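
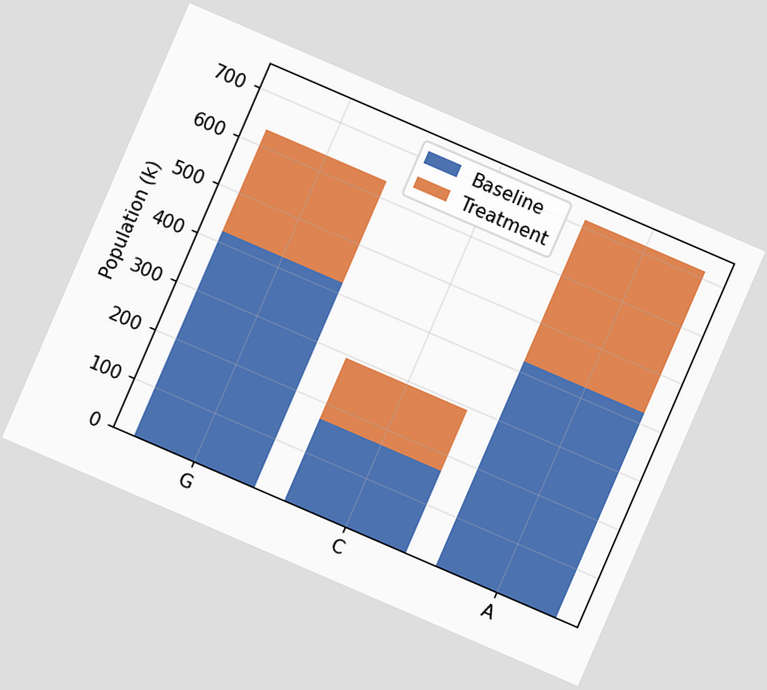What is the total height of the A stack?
714k

The chart is tilted about 23° clockwise. The A stack's top reaches 714k on the y-axis.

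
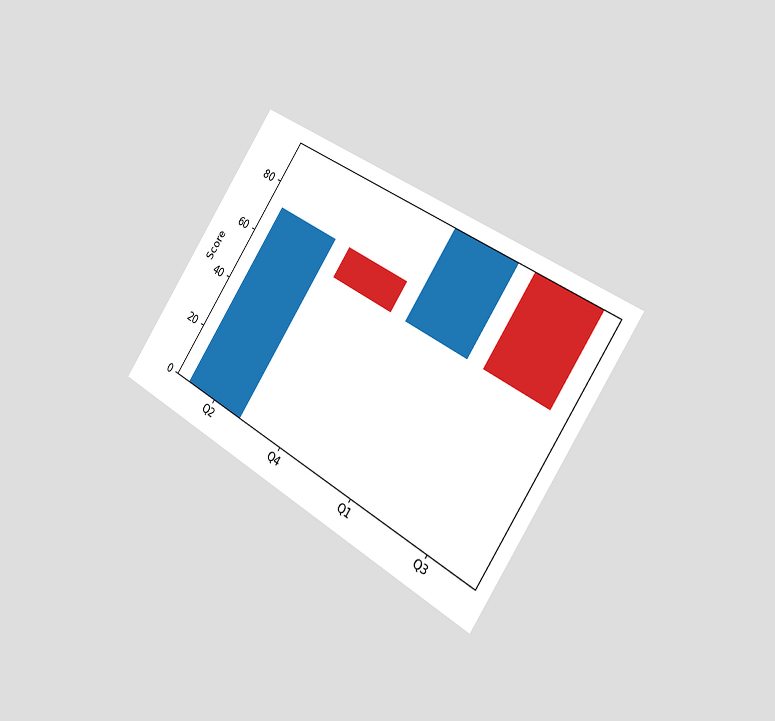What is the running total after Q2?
The chart is tilted about 32° clockwise and viewed slightly from the right. After Q2 the running total reaches 72.

72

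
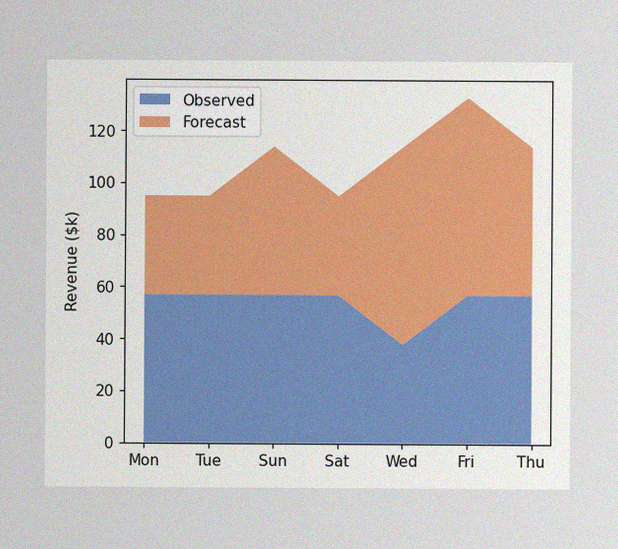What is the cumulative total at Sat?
$95k

The image has some photo noise and uneven lighting. The stacked total at Sat reaches $95k.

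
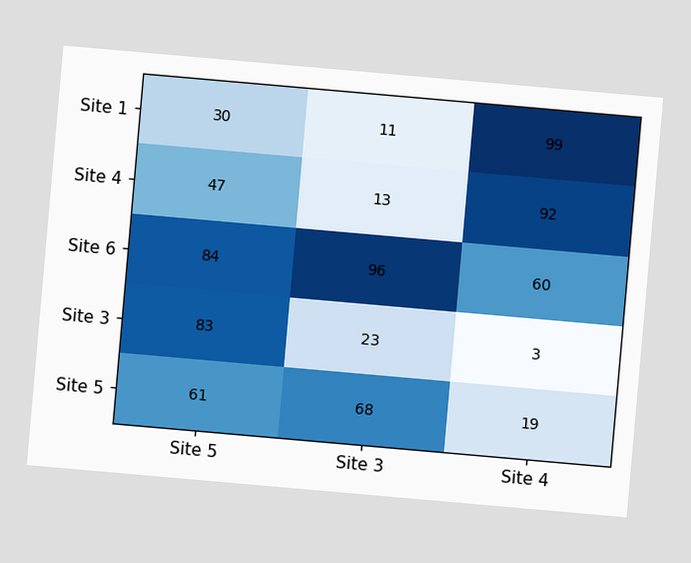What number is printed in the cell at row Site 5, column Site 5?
The chart is tilted about 5° clockwise. The (Site 5, Site 5) cell reads 61.

61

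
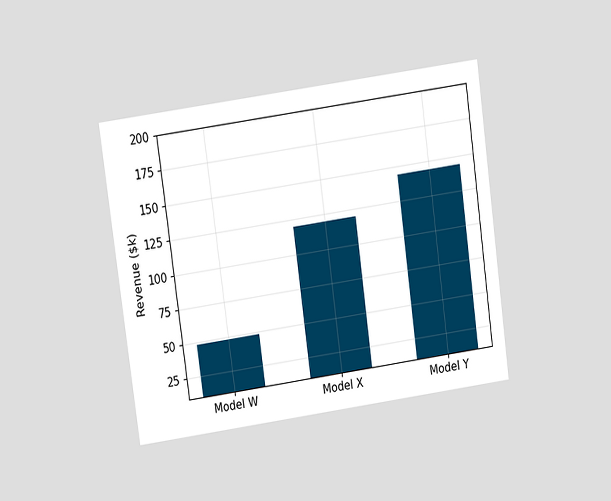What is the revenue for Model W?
The chart is tilted about 8° counter-clockwise and viewed slightly from above. Reading along the chart's y-axis, the Model W bar reaches $48k.

$48k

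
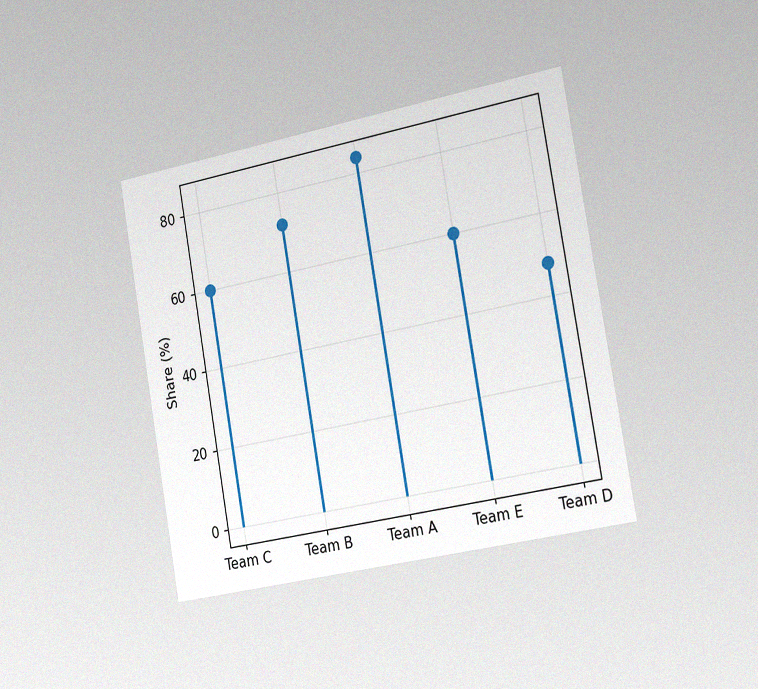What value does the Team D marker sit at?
48%

The chart is tilted about 10° counter-clockwise and viewed slightly from the right, with some photo noise. The Team D marker sits at 48%.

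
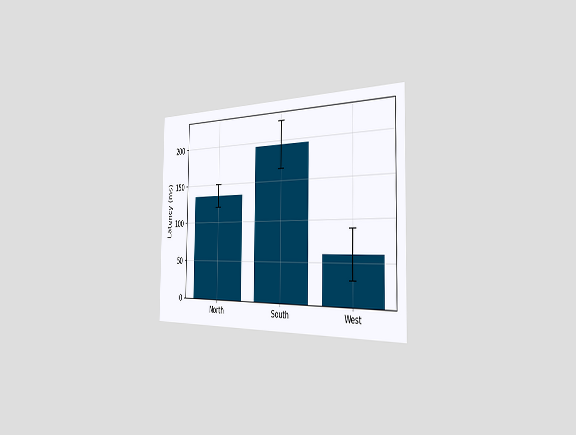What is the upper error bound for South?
The chart is viewed slightly from the right. The South bar's upper whisker reaches 225ms.

225ms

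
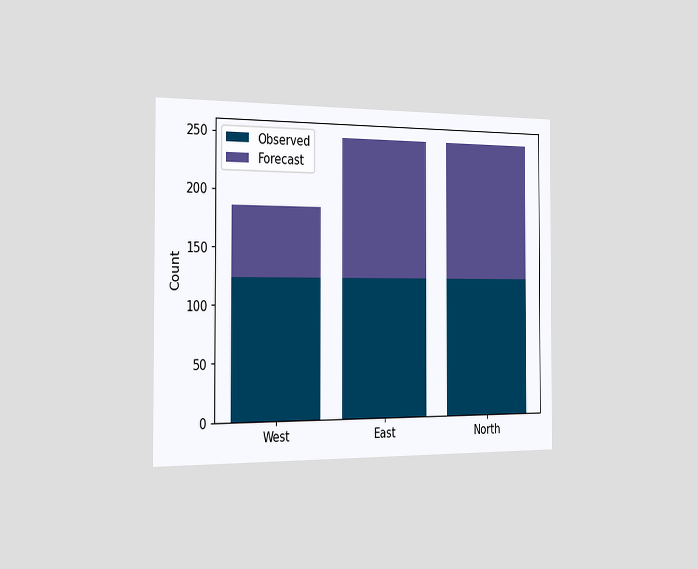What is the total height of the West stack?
The chart is viewed slightly from the left. The West stack's top reaches 186 on the y-axis.

186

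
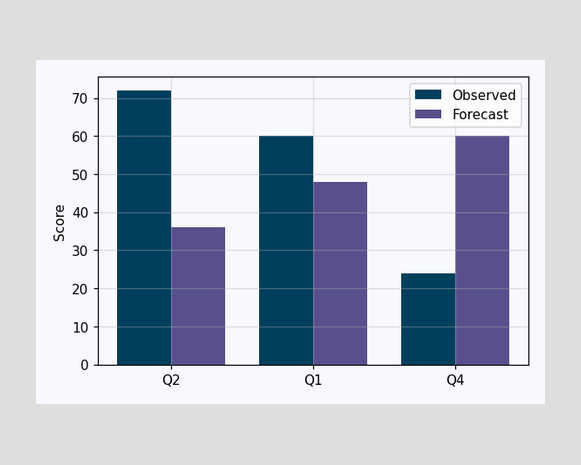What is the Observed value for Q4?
24

The Observed bar at Q4 reaches 24 on the y-axis.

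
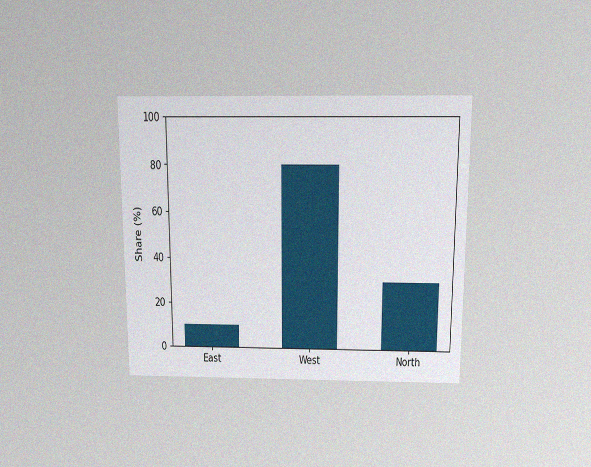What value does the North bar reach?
The chart is viewed slightly from above, with some photo noise. Reading along the chart's y-axis, the North bar reaches 30%.

30%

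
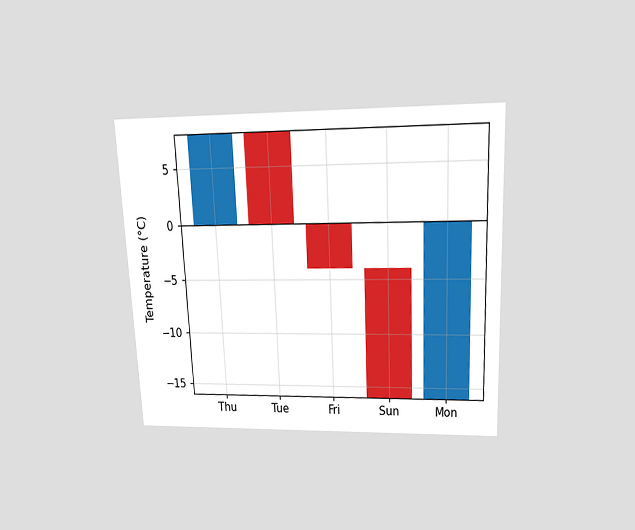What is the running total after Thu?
8°C

The chart is tilted about 3° counter-clockwise and viewed slightly from above. After Thu the running total reaches 8°C.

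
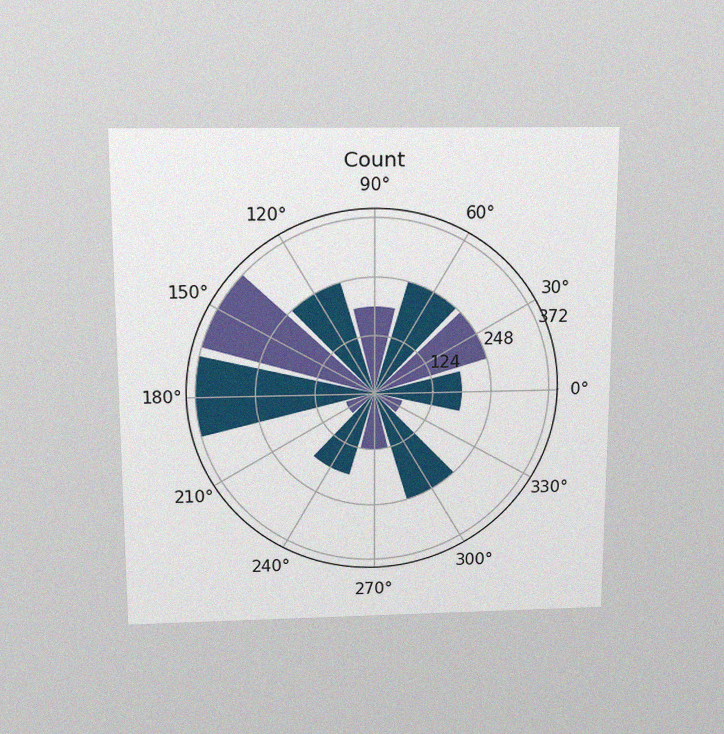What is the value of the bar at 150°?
372

The chart is viewed slightly from above, with some photo noise. The bar at 150° reaches 372 on the radial axis.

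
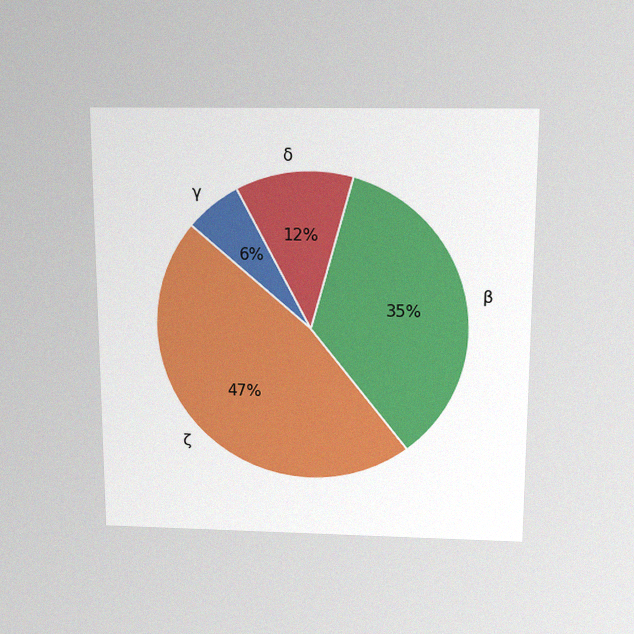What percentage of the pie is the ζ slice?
The chart is viewed slightly from above, with some photo noise. The ζ slice takes up 47% of the pie.

47%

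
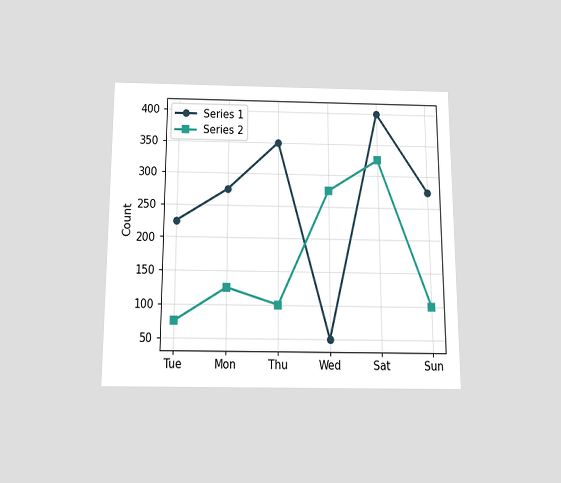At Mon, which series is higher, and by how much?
The chart is viewed slightly from below. At Mon, Series 1 sits above the other line by 150.

Series 1, by 150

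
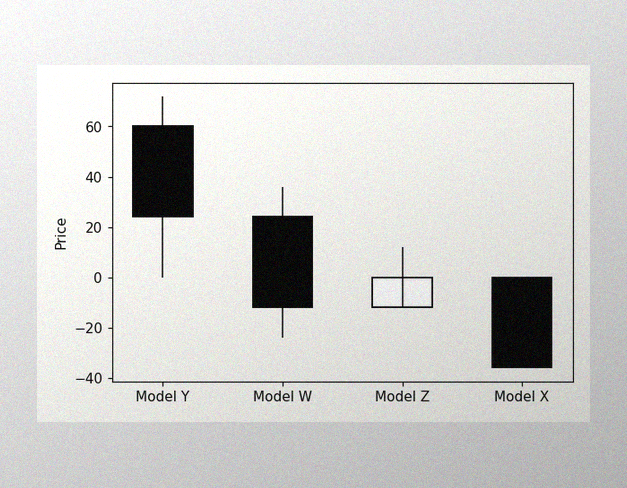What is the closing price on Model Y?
The image has some photo noise and uneven lighting. The Model Y candle closes at 24.

24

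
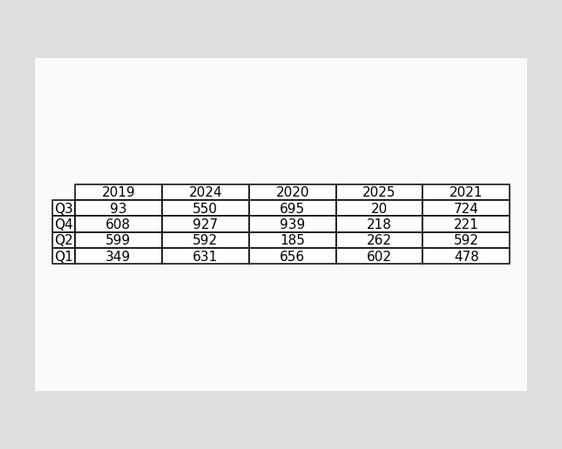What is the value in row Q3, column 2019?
93

The (Q3, 2019) cell reads 93.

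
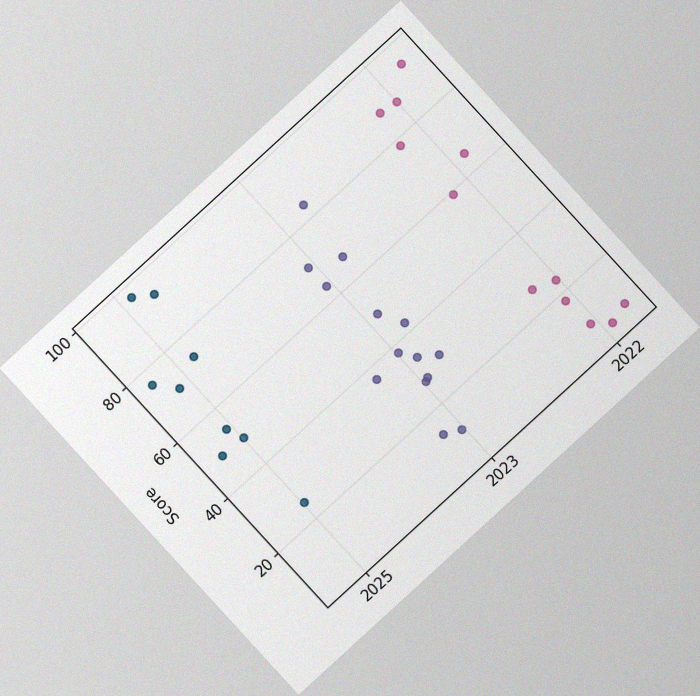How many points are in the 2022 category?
The chart is tilted about 42° counter-clockwise, with some photo noise. Counting the markers in the 2022 column gives 12.

12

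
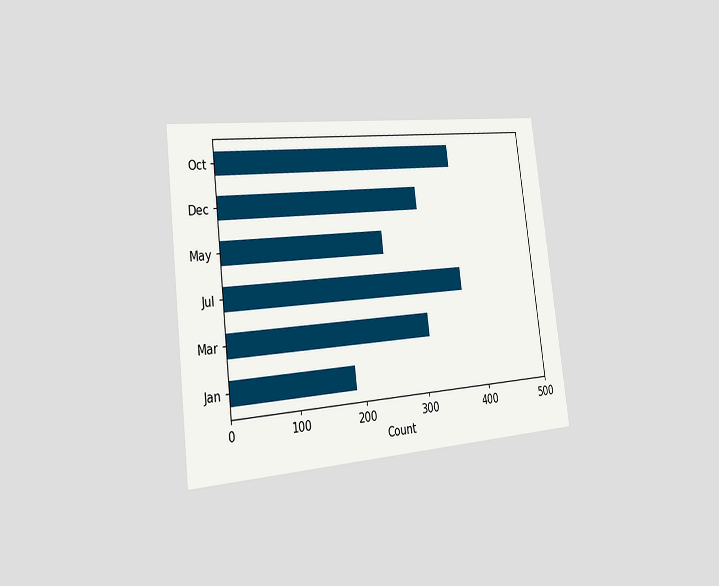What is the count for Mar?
310

The chart is tilted about 7° counter-clockwise and viewed slightly from the left. Reading along the chart's x-axis, the Mar bar reaches 310.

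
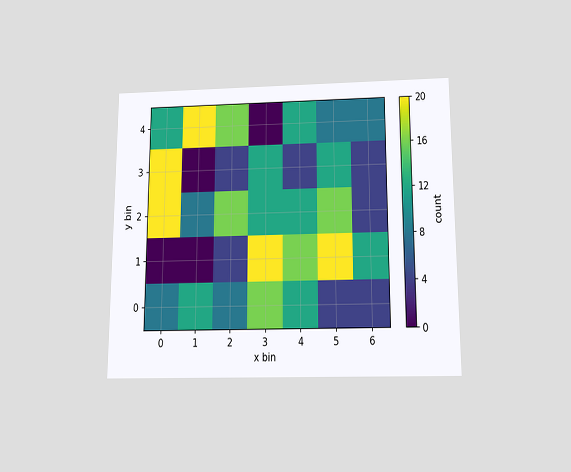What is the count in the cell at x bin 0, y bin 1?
0

The chart is viewed slightly from below. Matching the cell (0, 1) against the colorbar gives 0.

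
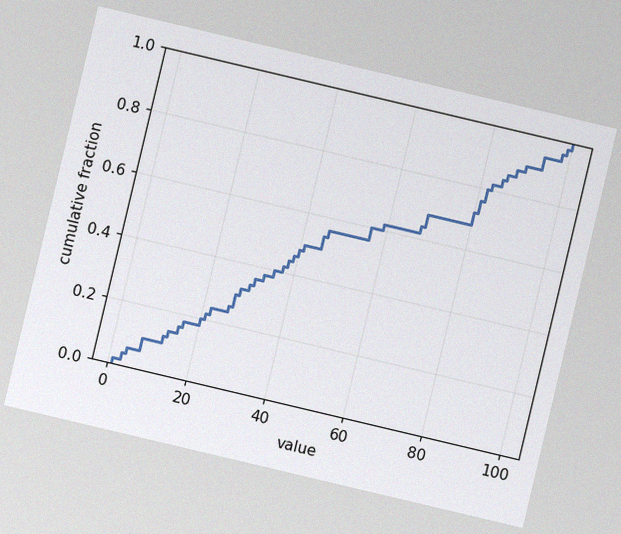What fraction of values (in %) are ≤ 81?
The chart is tilted about 13° clockwise, with some photo noise. At x=81 the ECDF step is at 76%.

76%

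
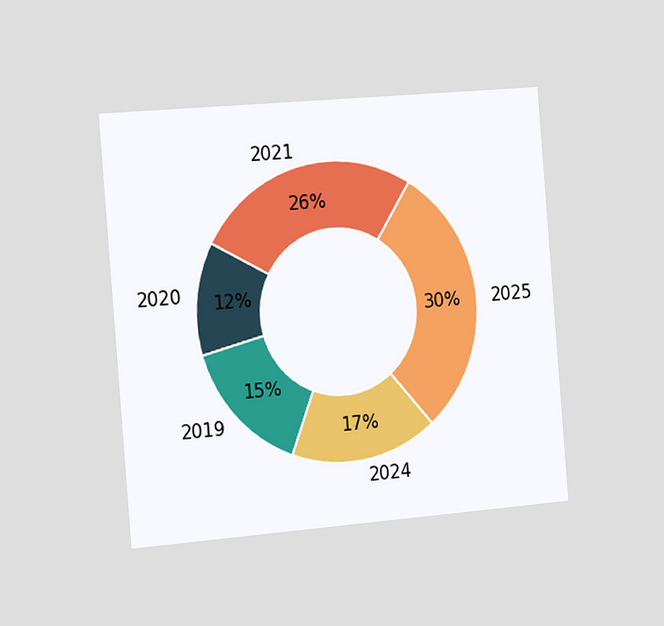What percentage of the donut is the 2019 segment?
15%

The chart is tilted about 5° counter-clockwise and viewed slightly from the left. The 2019 segment takes up 15% of the ring.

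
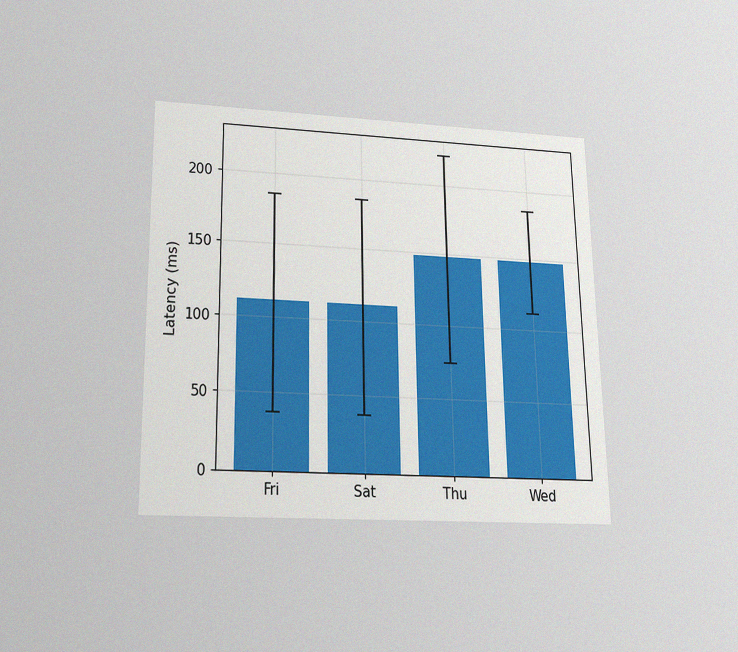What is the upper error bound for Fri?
185ms

The chart is viewed slightly from below, with some photo noise. The Fri bar's upper whisker reaches 185ms.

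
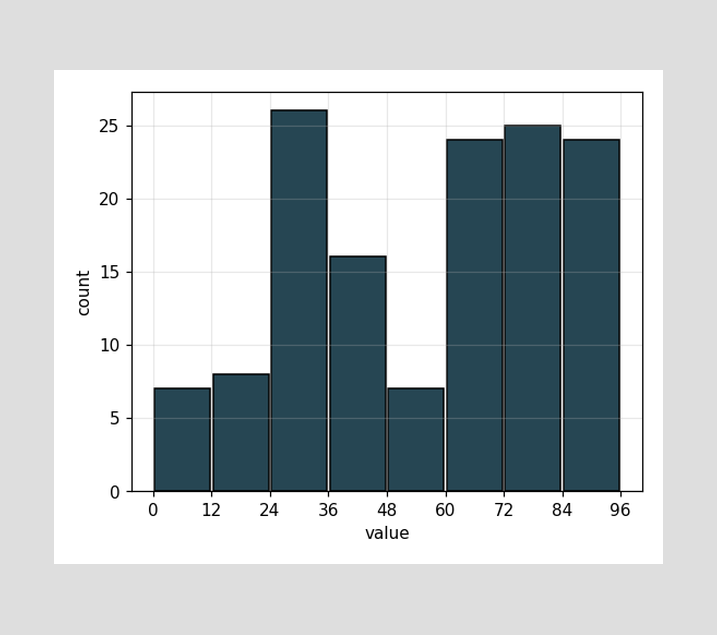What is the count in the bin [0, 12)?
The [0, 12) bin has height 7.

7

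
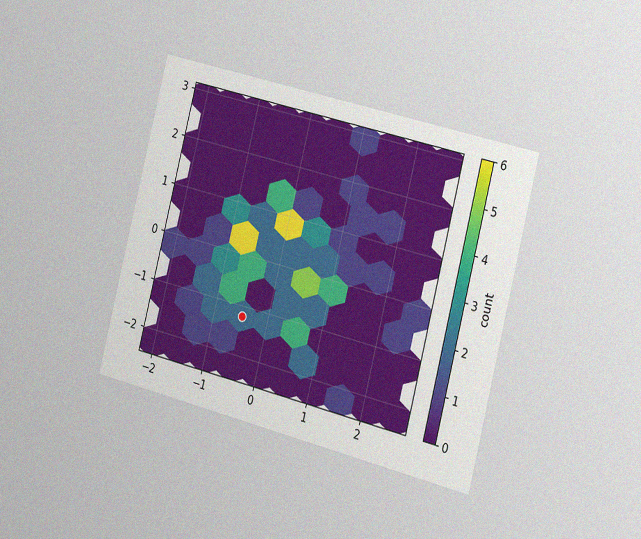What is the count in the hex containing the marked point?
The chart is tilted about 14° clockwise and viewed slightly from the right, with some photo noise. The marked hex reads 2 on the colorbar.

2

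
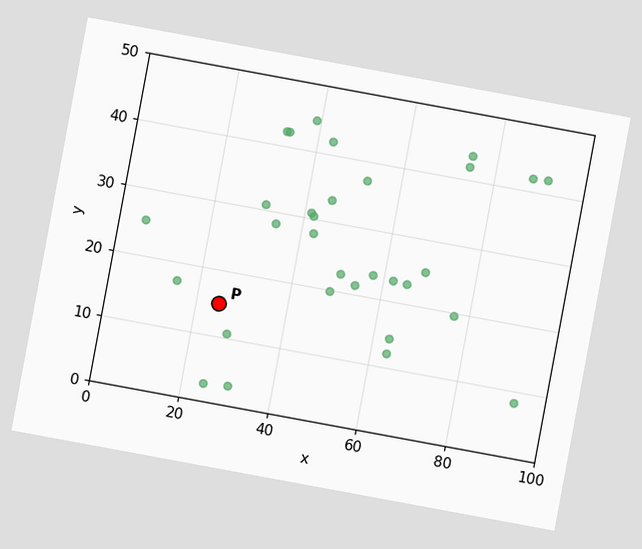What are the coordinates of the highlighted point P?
The chart is tilted about 10° clockwise. Following the gridlines from P to each axis, P sits at (25, 15).

(25, 15)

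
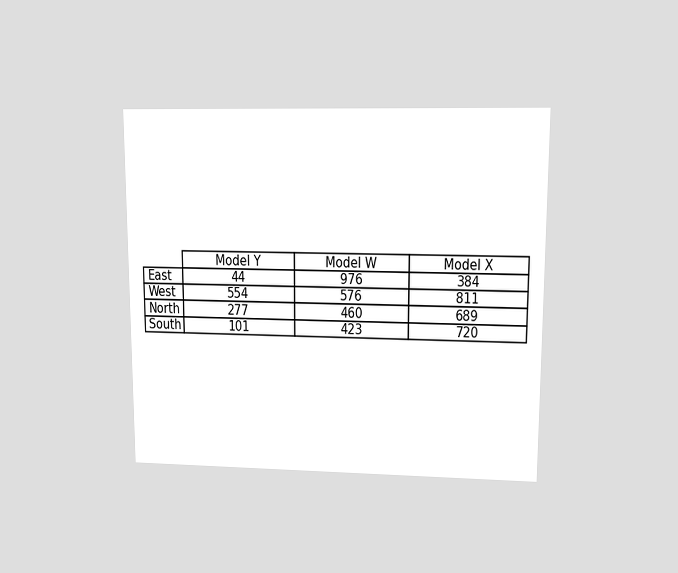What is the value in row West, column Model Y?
554

The chart is viewed at a slight angle. The (West, Model Y) cell reads 554.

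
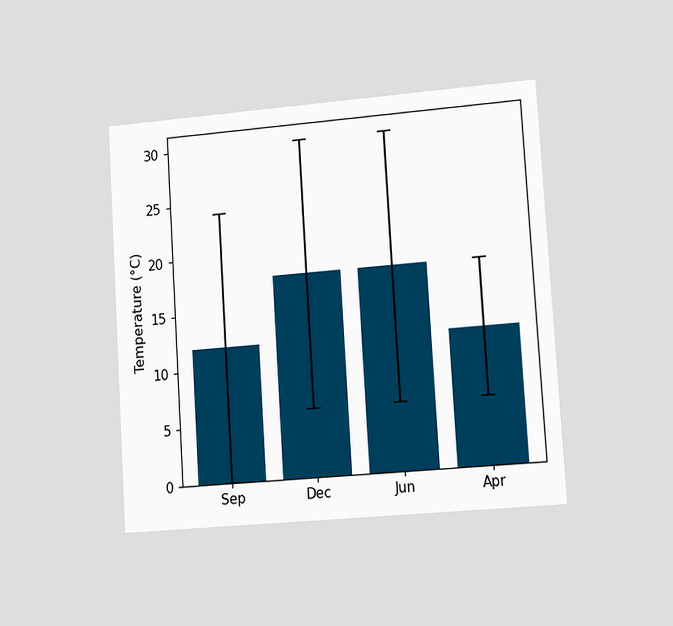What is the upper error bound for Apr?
18°C

The chart is tilted about 4° counter-clockwise and viewed slightly from the right. The Apr bar's upper whisker reaches 18°C.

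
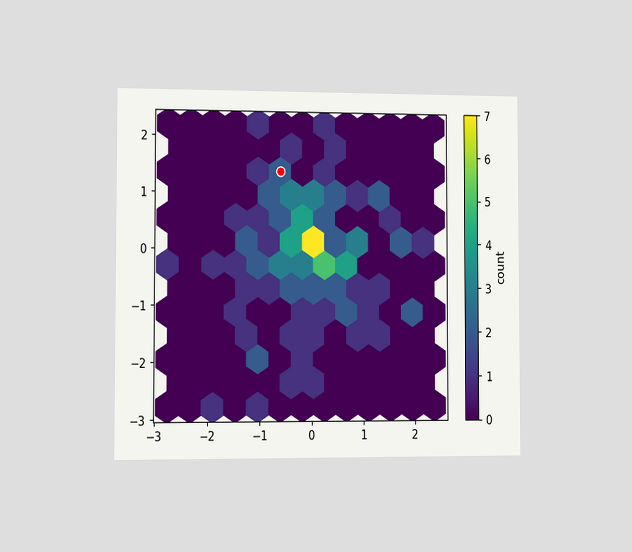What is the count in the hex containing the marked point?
2

The chart is viewed slightly from the left. The marked hex reads 2 on the colorbar.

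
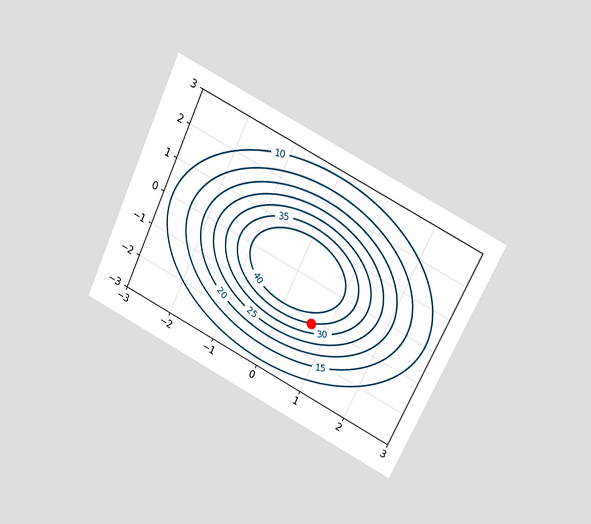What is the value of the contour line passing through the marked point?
35

The chart is tilted about 25° clockwise and viewed slightly from above. The marked point sits on the contour labelled 35.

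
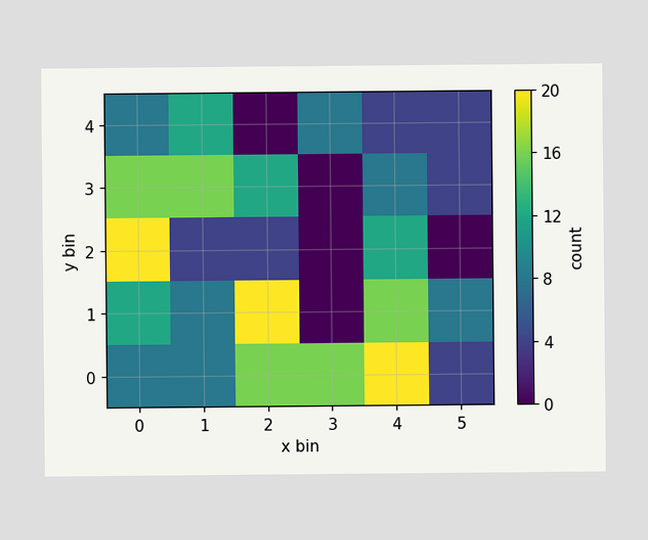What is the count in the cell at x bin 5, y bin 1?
Matching the cell (5, 1) against the colorbar gives 8.

8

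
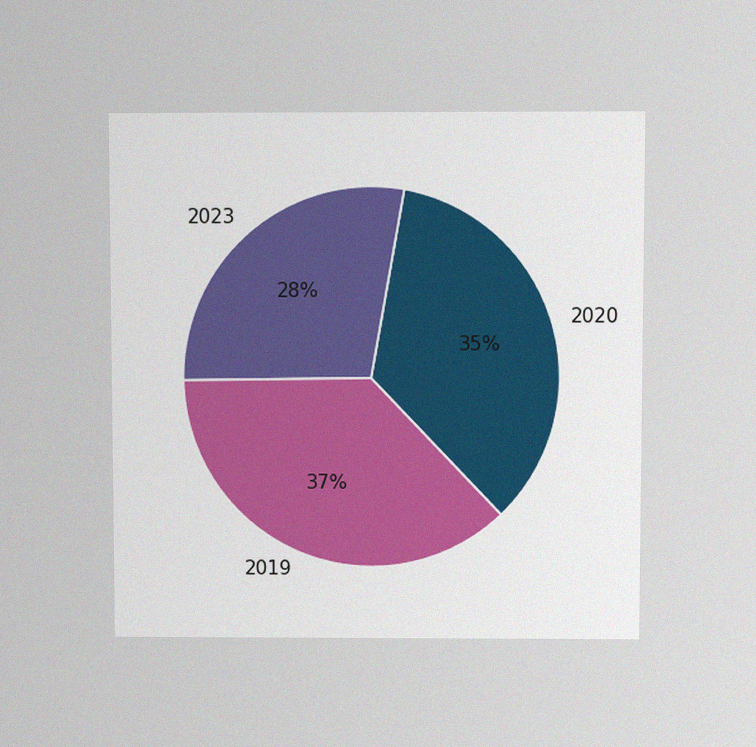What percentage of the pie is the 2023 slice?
The chart is viewed at a slight angle, with some photo noise. The 2023 slice takes up 28% of the pie.

28%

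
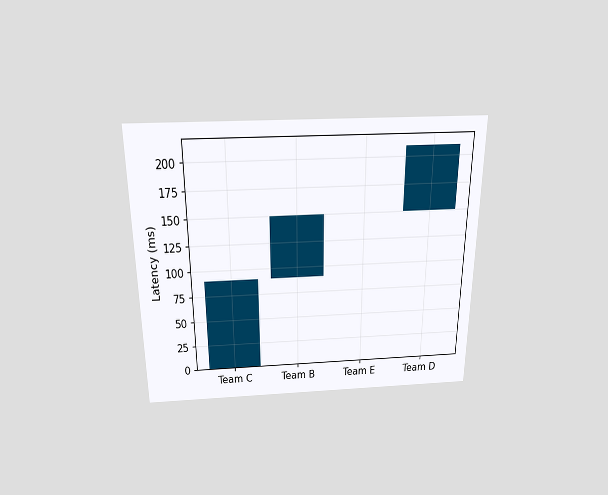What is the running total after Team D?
The chart is viewed slightly from above. After Team D the running total reaches 210ms.

210ms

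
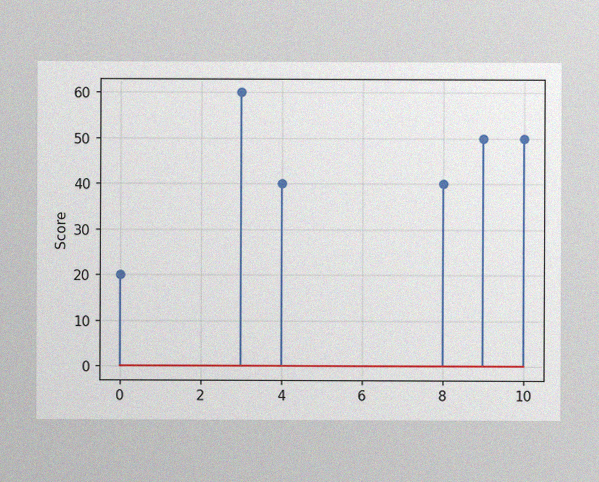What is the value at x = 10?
50

The image has some photo noise and uneven lighting. The stem at x=10 reaches 50.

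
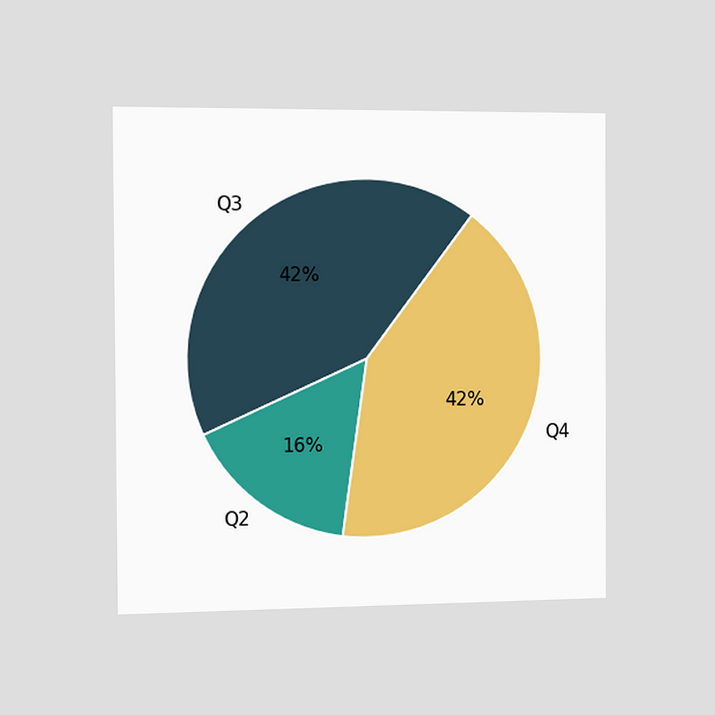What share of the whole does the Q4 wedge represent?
The chart is viewed slightly from the left. The Q4 slice takes up 42% of the pie.

42%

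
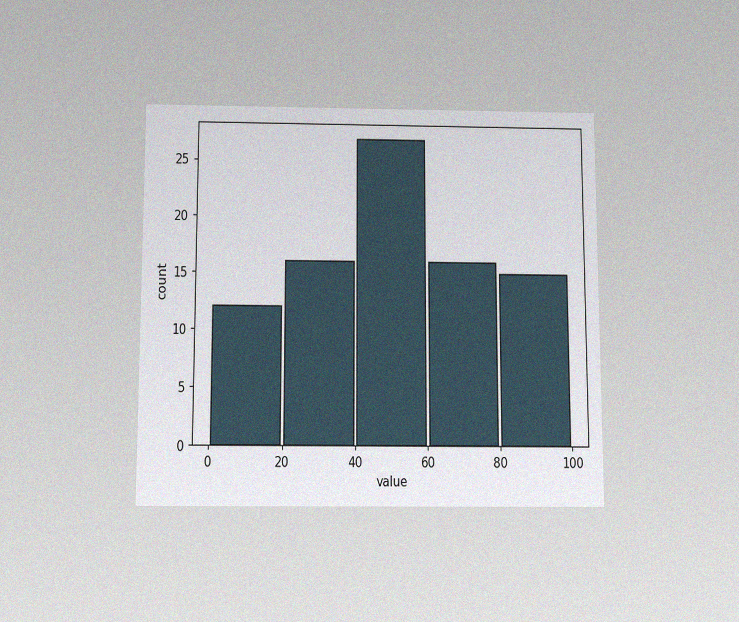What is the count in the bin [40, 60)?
27

The chart is viewed slightly from below, with some photo noise. The [40, 60) bin has height 27.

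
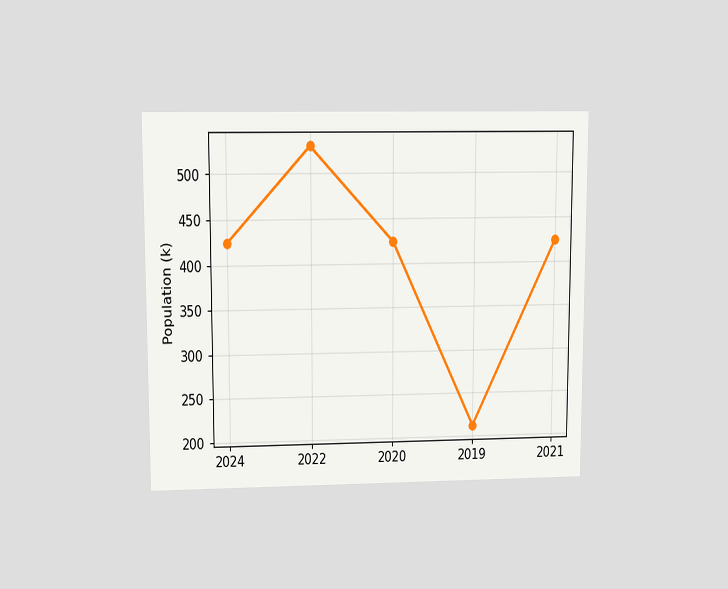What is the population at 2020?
424k

The chart is viewed at a slight angle. At 2020, the line is at 424k.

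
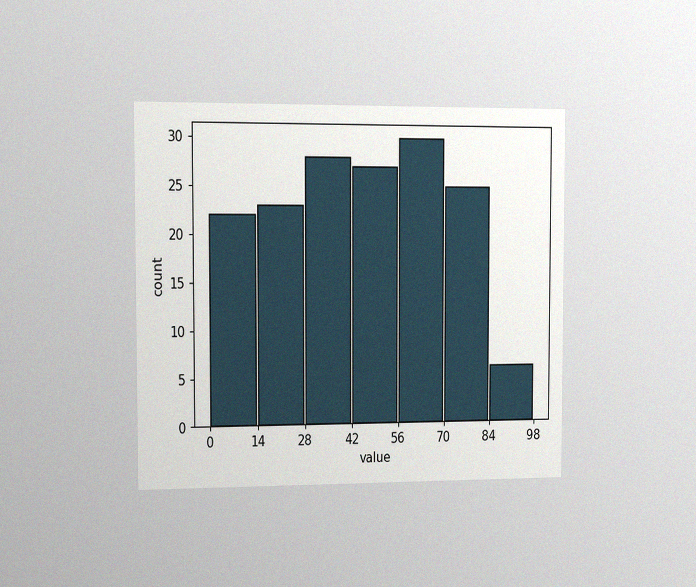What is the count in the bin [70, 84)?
25

The chart is viewed slightly from the left, with some photo noise. The [70, 84) bin has height 25.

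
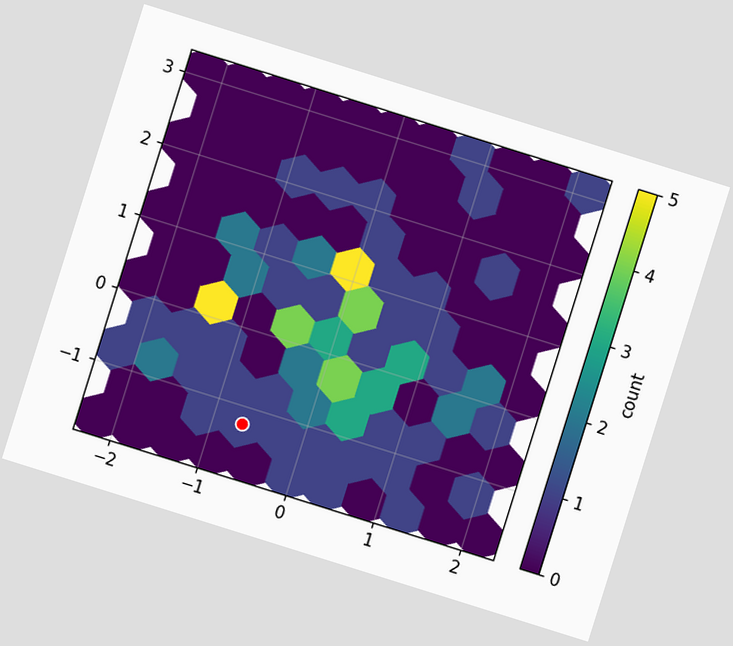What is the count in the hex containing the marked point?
1

The chart is tilted about 17° clockwise. The marked hex reads 1 on the colorbar.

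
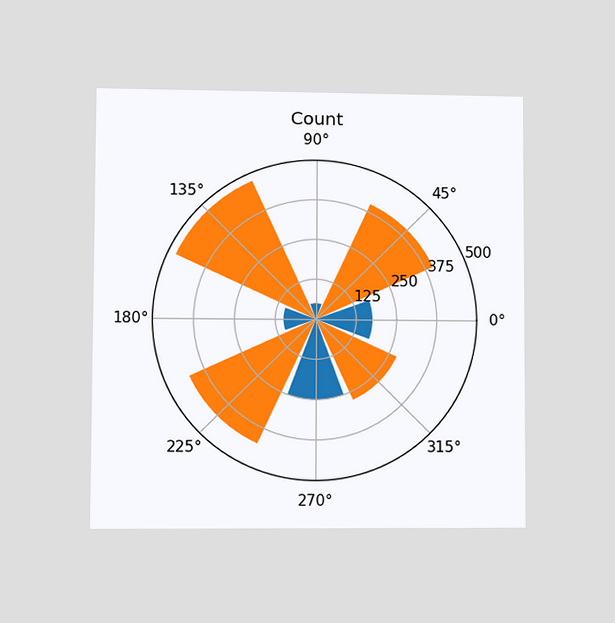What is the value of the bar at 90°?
50

The chart is viewed at a slight angle. The bar at 90° reaches 50 on the radial axis.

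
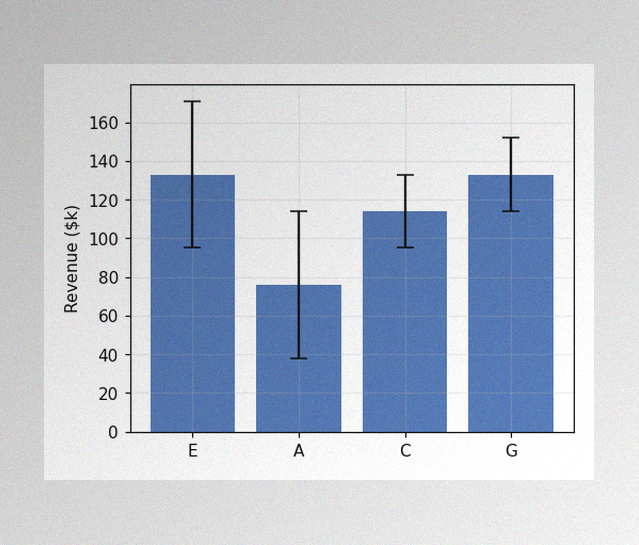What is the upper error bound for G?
The image has some photo noise and uneven lighting. The G bar's upper whisker reaches $152k.

$152k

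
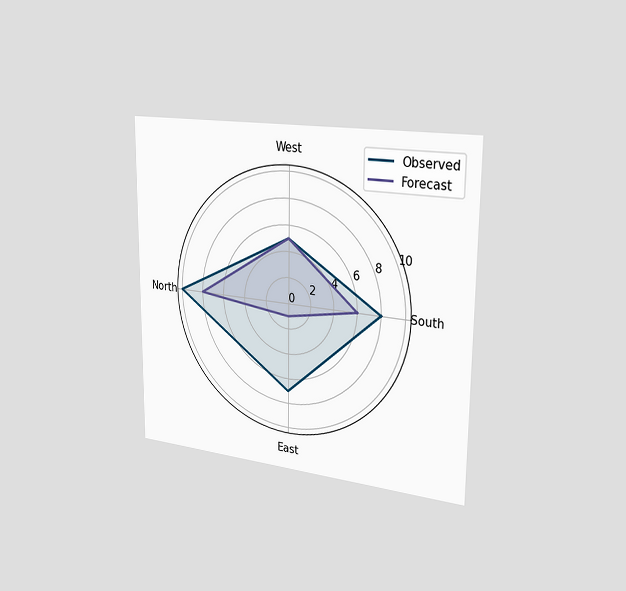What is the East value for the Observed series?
The chart is viewed slightly from the right. On the East axis, Observed reaches 7.

7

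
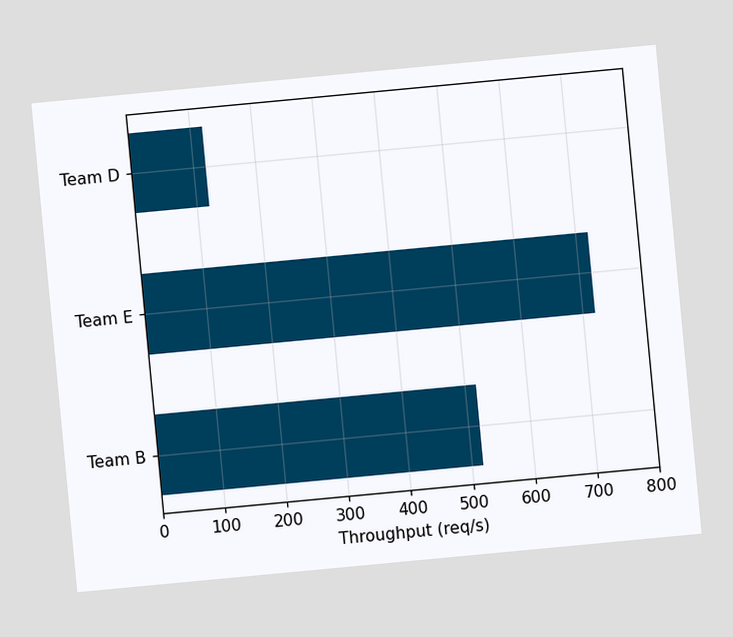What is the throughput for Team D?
The chart is tilted about 5° counter-clockwise. Reading along the chart's x-axis, the Team D bar reaches 120req/s.

120req/s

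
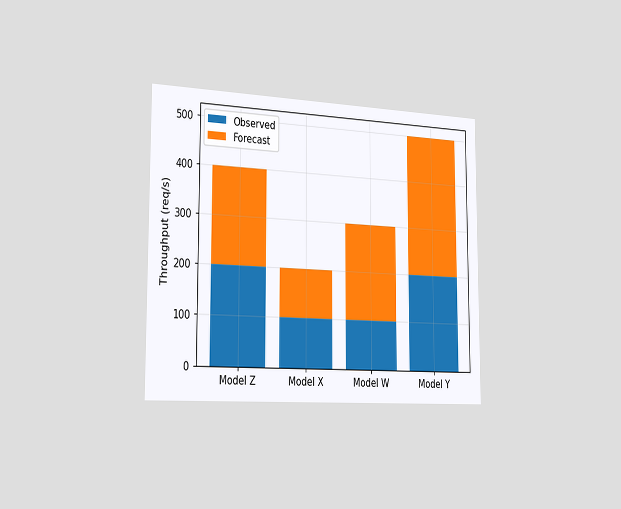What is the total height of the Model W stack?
The chart is viewed slightly from the left. The Model W stack's top reaches 300req/s on the y-axis.

300req/s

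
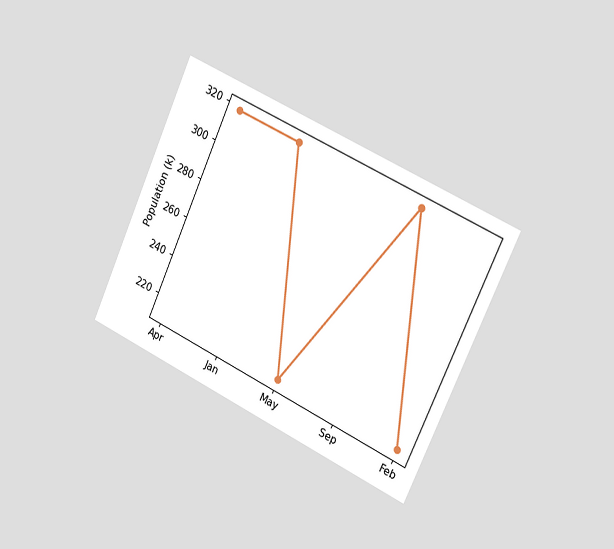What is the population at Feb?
212k

The chart is tilted about 24° clockwise and viewed slightly from the right. At Feb, the line is at 212k.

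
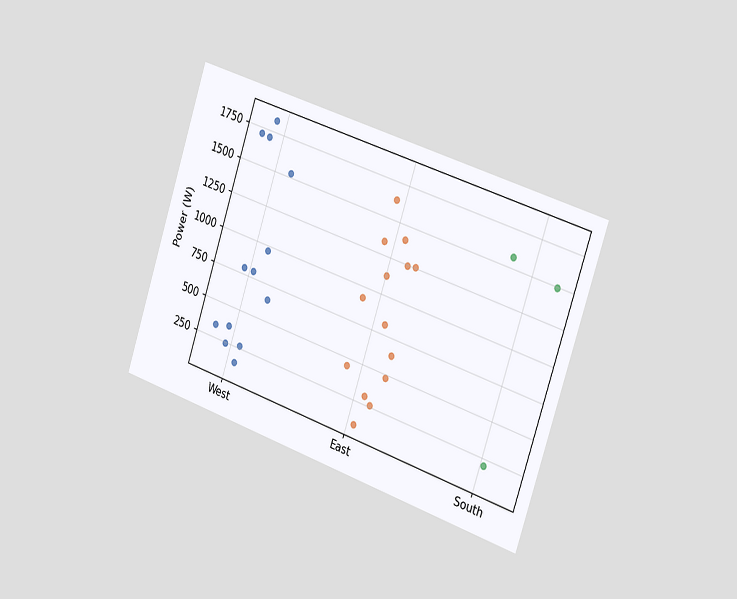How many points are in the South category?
3

The chart is tilted about 18° clockwise and viewed slightly from the right. Counting the markers in the South column gives 3.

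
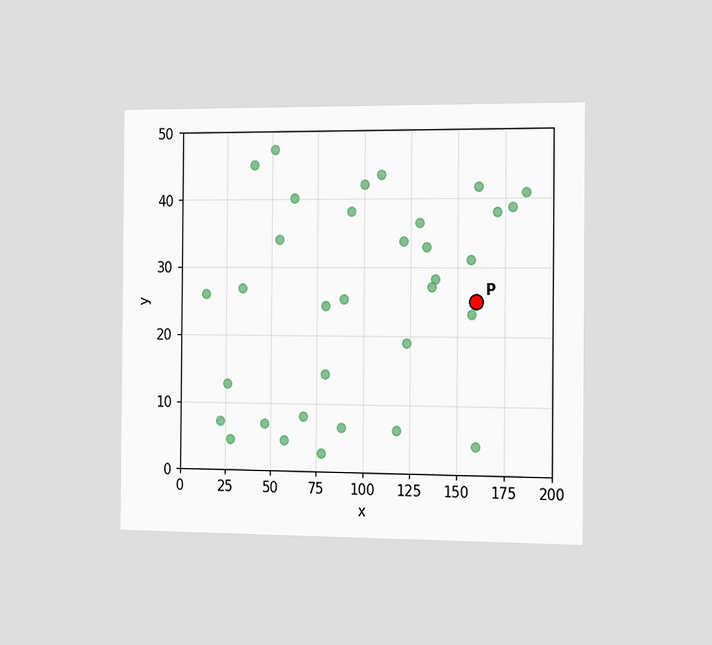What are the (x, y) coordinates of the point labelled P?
The chart is viewed slightly from the right. Following the gridlines from P to each axis, P sits at (160, 25).

(160, 25)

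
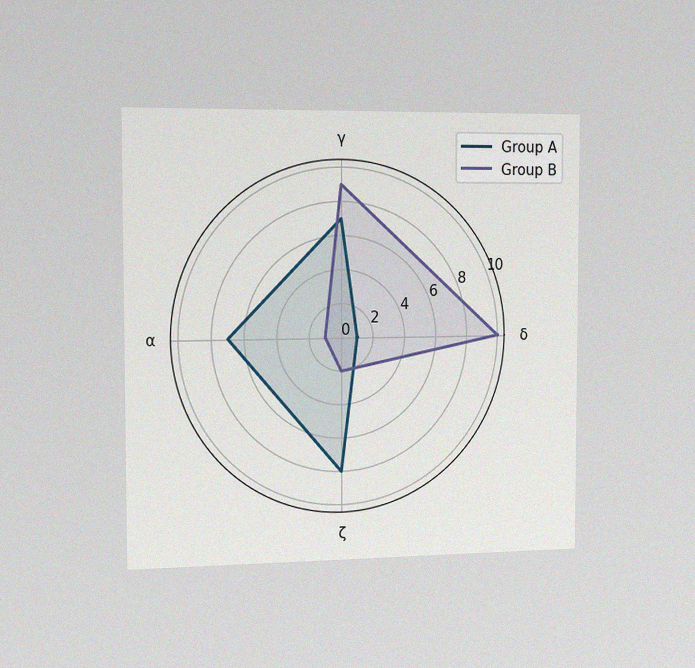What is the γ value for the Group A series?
The chart is viewed slightly from the left, with some photo noise. On the γ axis, Group A reaches 7.

7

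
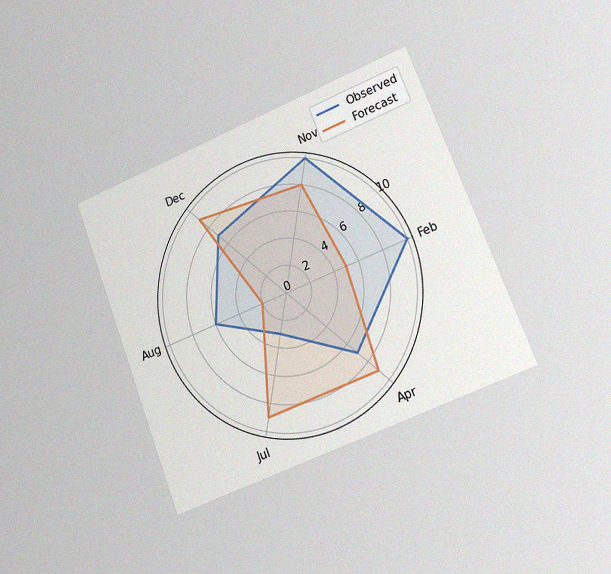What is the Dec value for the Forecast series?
The chart is tilted about 21° counter-clockwise and viewed slightly from the right, with some photo noise. On the Dec axis, Forecast reaches 9.

9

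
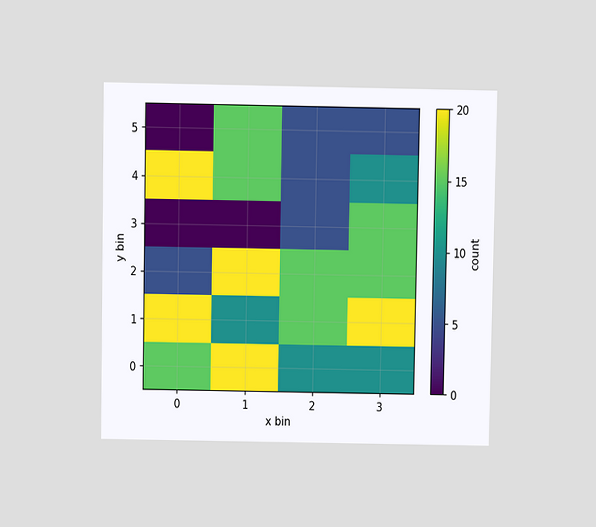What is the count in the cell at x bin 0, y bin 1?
20

The chart is viewed slightly from above. Matching the cell (0, 1) against the colorbar gives 20.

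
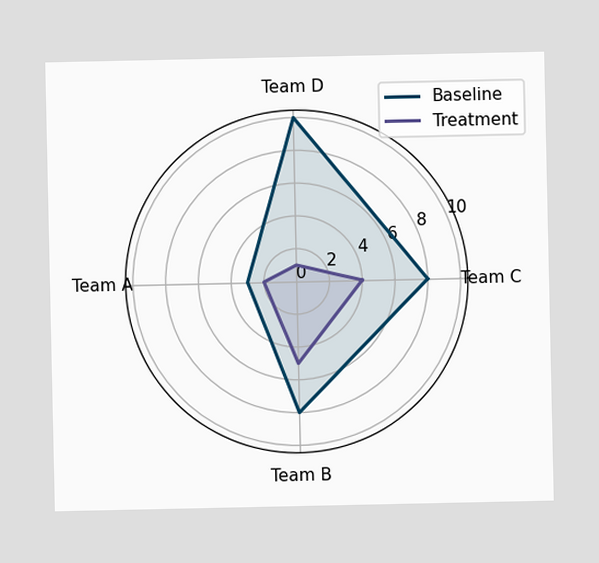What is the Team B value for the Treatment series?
5

On the Team B axis, Treatment reaches 5.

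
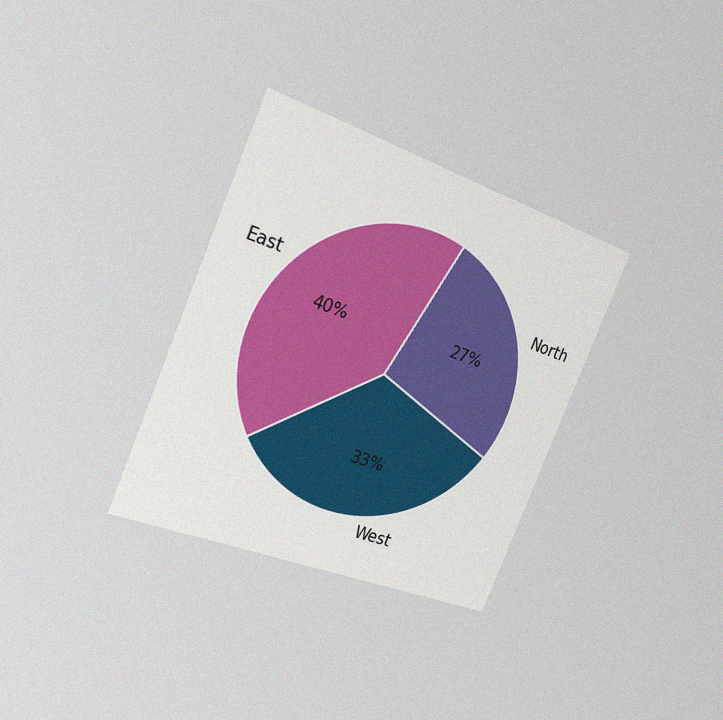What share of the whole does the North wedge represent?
27%

The chart is tilted about 23° clockwise and viewed slightly from the left, with some photo noise. The North slice takes up 27% of the pie.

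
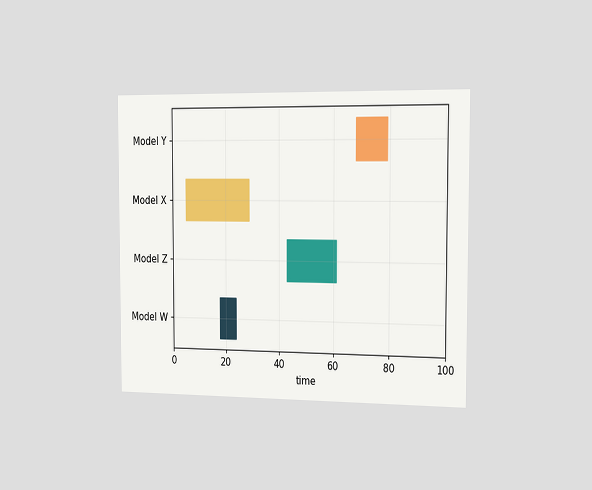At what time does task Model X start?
The chart is viewed slightly from the right. The Model X bar begins at t=5.

5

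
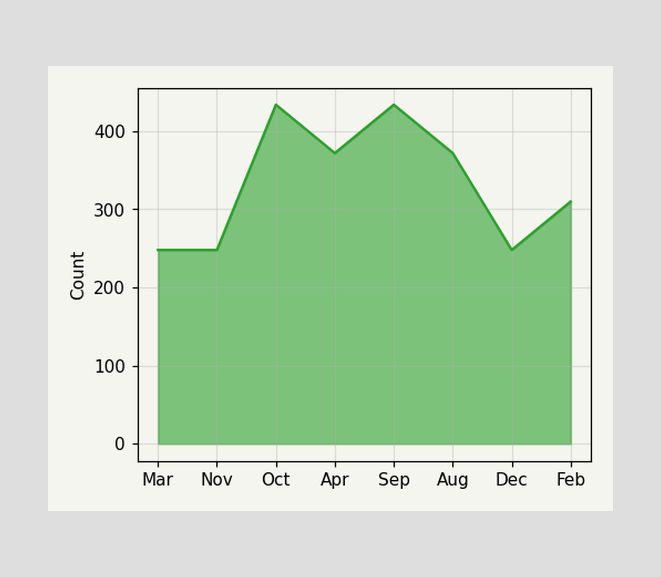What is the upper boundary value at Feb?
At Feb the upper boundary is at 310.

310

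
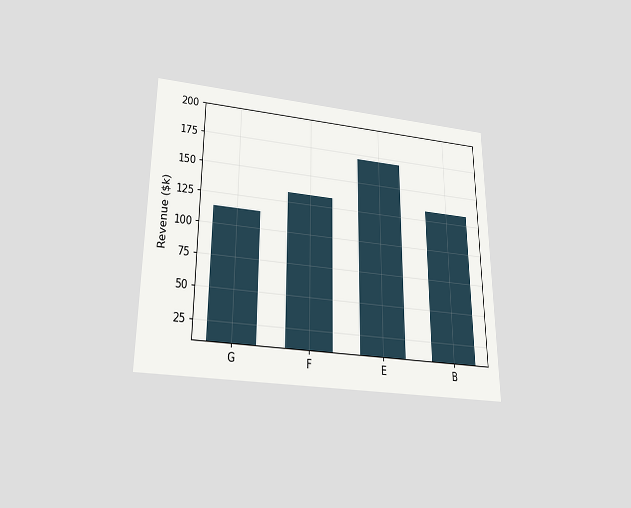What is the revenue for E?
$171k

The chart is viewed slightly from below. Reading along the chart's y-axis, the E bar reaches $171k.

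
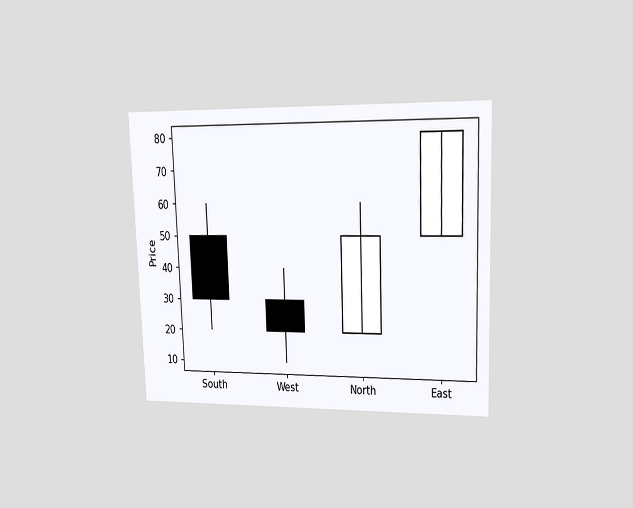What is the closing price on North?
50

The chart is tilted about 2° counter-clockwise and viewed at a slight angle. The North candle closes at 50.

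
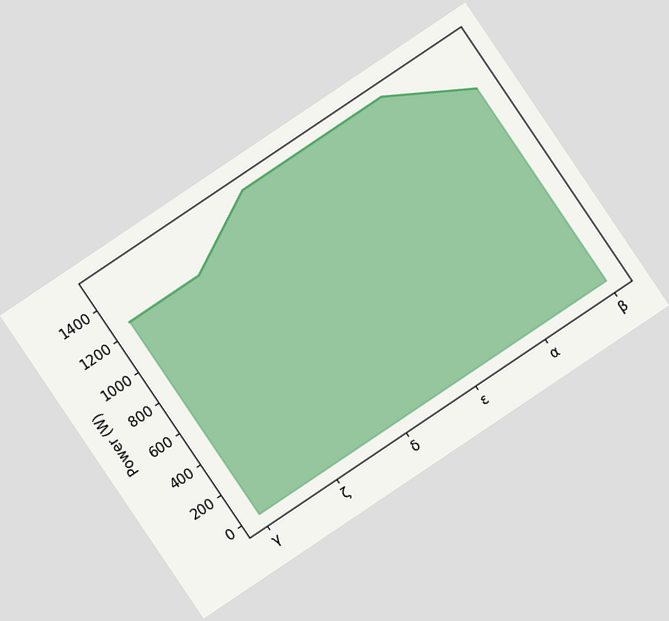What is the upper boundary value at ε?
The chart is tilted about 34° counter-clockwise. At ε the upper boundary is at 1500W.

1500W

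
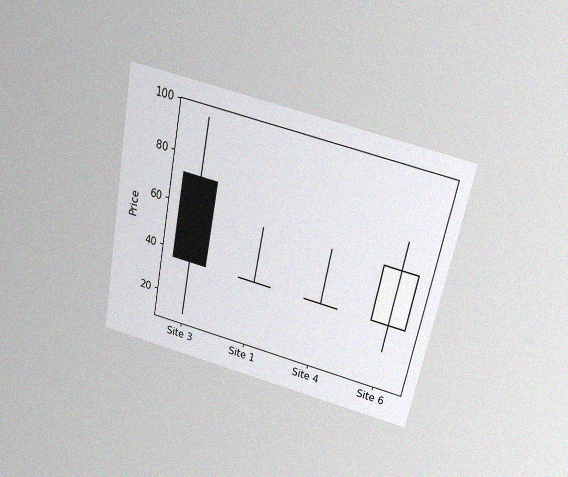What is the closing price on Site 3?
The chart is tilted about 11° clockwise and viewed slightly from above, with some photo noise. The Site 3 candle closes at 36.

36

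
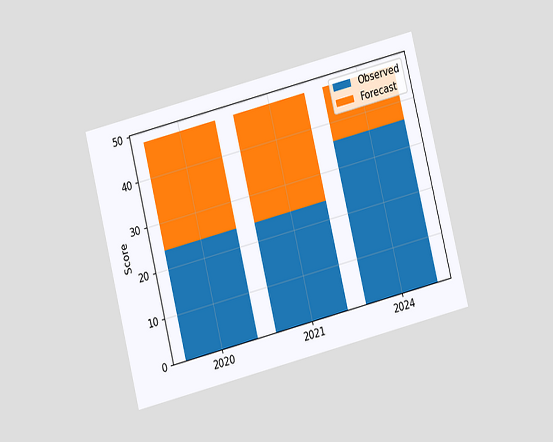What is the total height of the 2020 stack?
48

The chart is tilted about 14° counter-clockwise and viewed slightly from below. The 2020 stack's top reaches 48 on the y-axis.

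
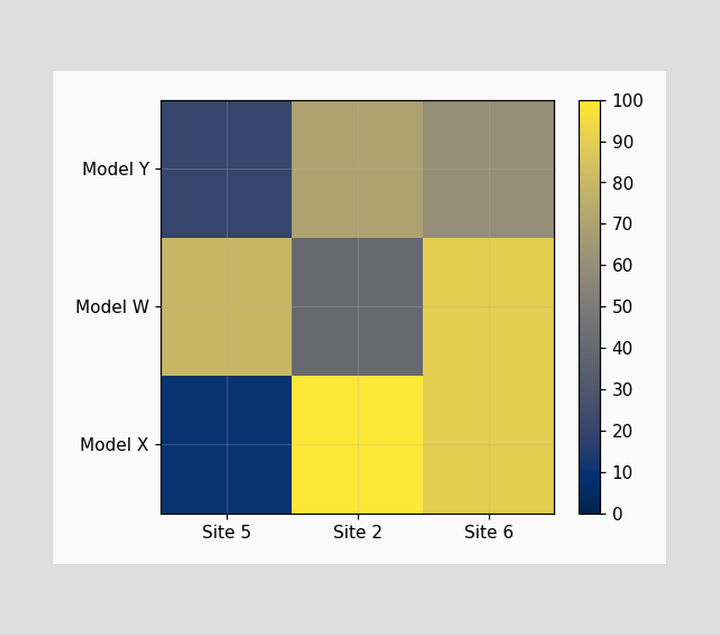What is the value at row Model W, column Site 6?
90

Matching cell (Model W, Site 6) against the colorbar gives 90.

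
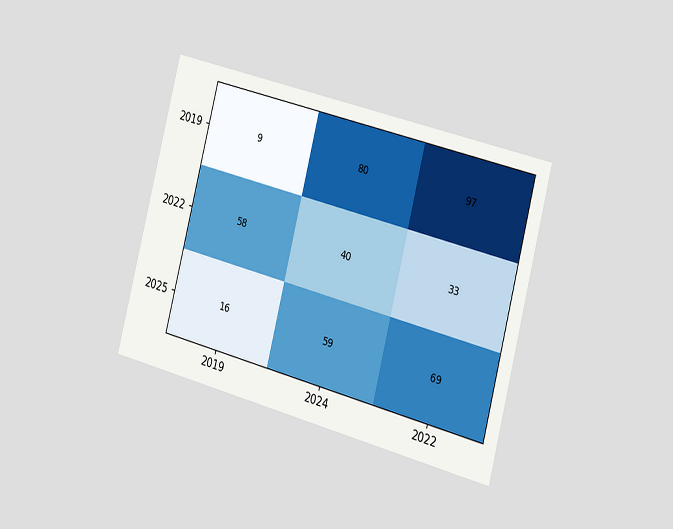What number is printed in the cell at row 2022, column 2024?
40

The chart is tilted about 15° clockwise and viewed slightly from the right. The (2022, 2024) cell reads 40.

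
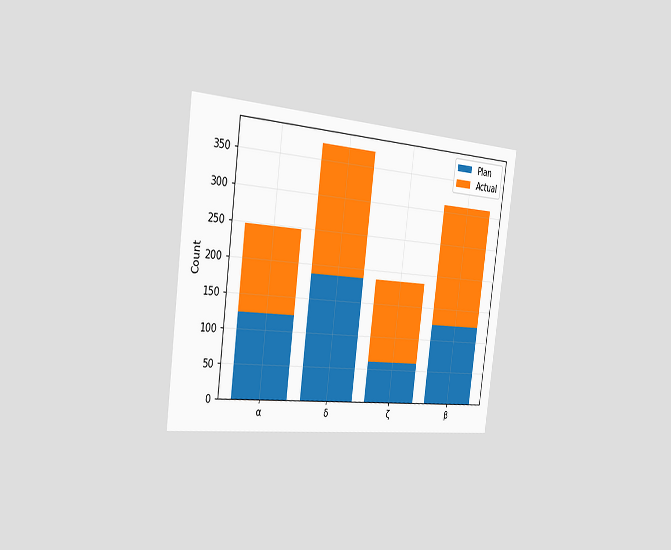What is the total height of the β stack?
310

The chart is tilted about 7° clockwise and viewed slightly from the left. The β stack's top reaches 310 on the y-axis.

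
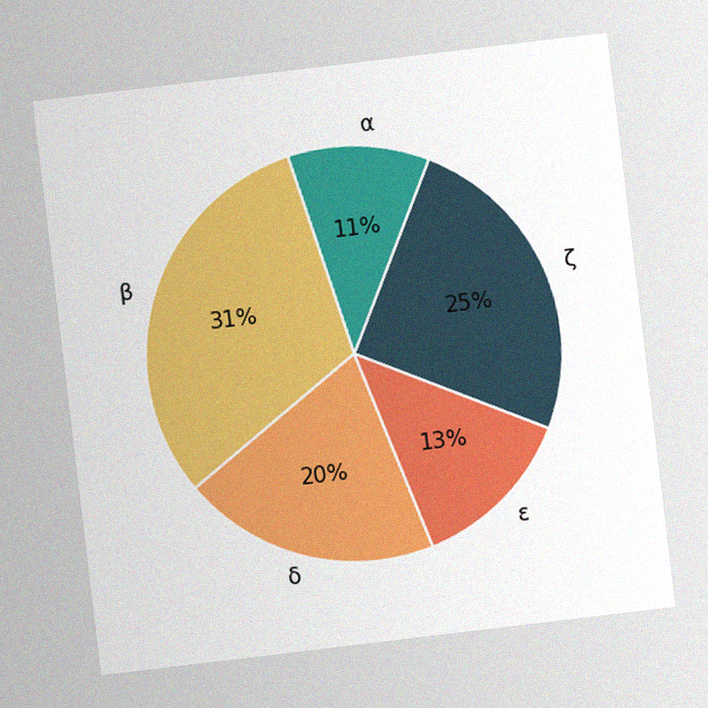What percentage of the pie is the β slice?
The chart is tilted about 7° counter-clockwise, with some photo noise. The β slice takes up 31% of the pie.

31%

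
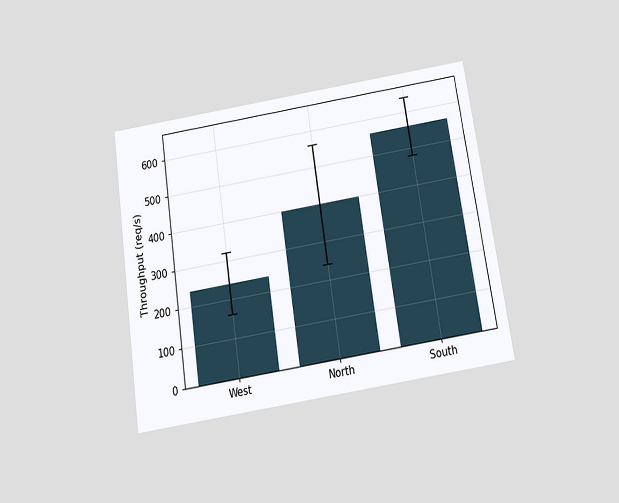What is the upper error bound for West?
The chart is tilted about 9° counter-clockwise and viewed slightly from below. The West bar's upper whisker reaches 320req/s.

320req/s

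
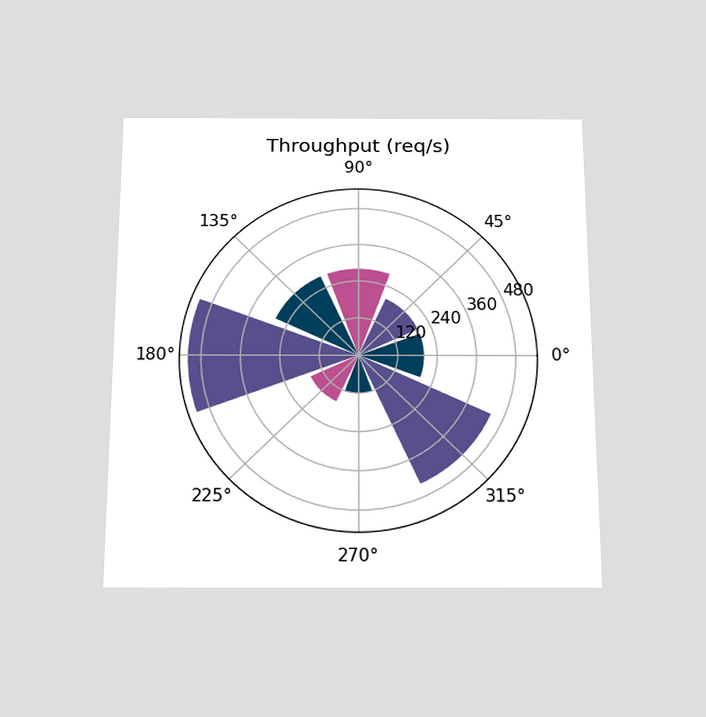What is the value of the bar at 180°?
The chart is viewed slightly from below. The bar at 180° reaches 520req/s on the radial axis.

520req/s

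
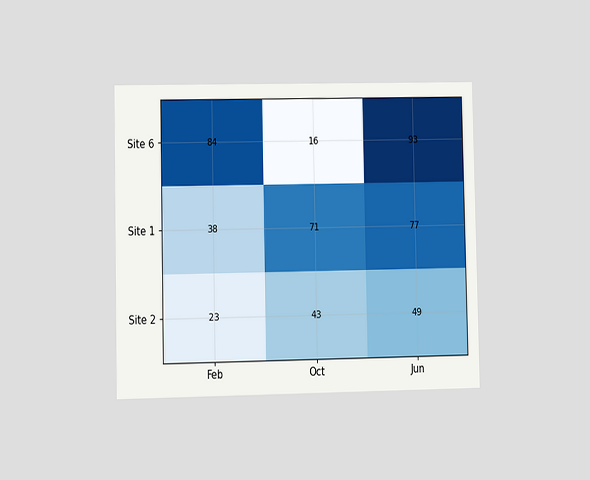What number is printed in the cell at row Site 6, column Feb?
The chart is viewed at a slight angle. The (Site 6, Feb) cell reads 84.

84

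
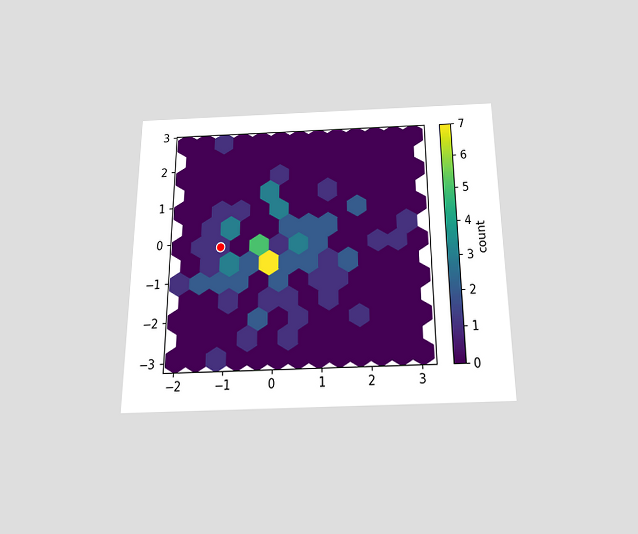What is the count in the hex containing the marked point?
1

The chart is viewed slightly from below. The marked hex reads 1 on the colorbar.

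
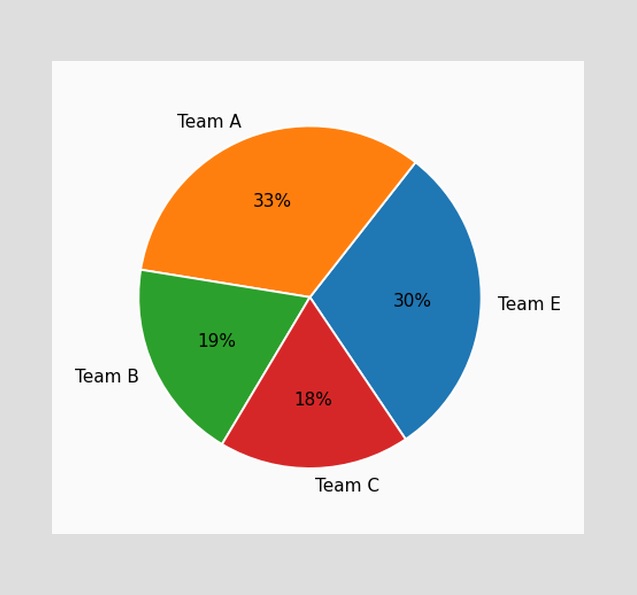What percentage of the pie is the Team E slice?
30%

The Team E slice takes up 30% of the pie.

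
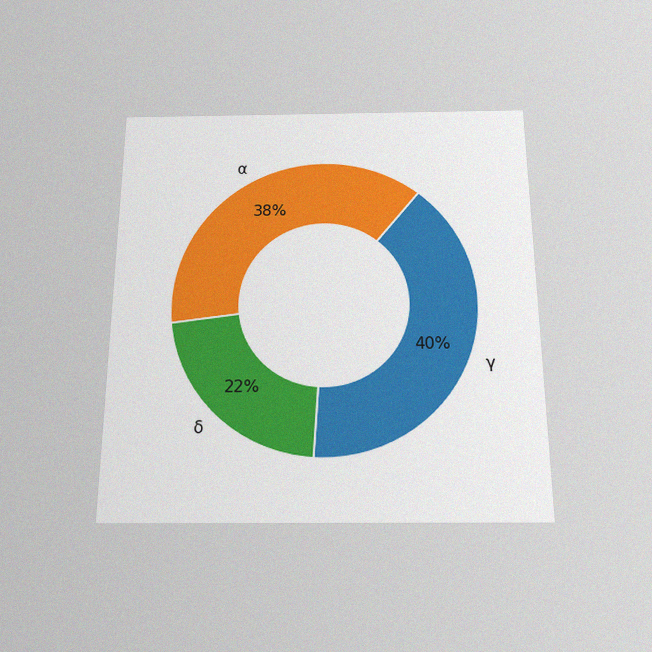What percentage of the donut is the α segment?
The chart is viewed slightly from below, with some photo noise. The α segment takes up 38% of the ring.

38%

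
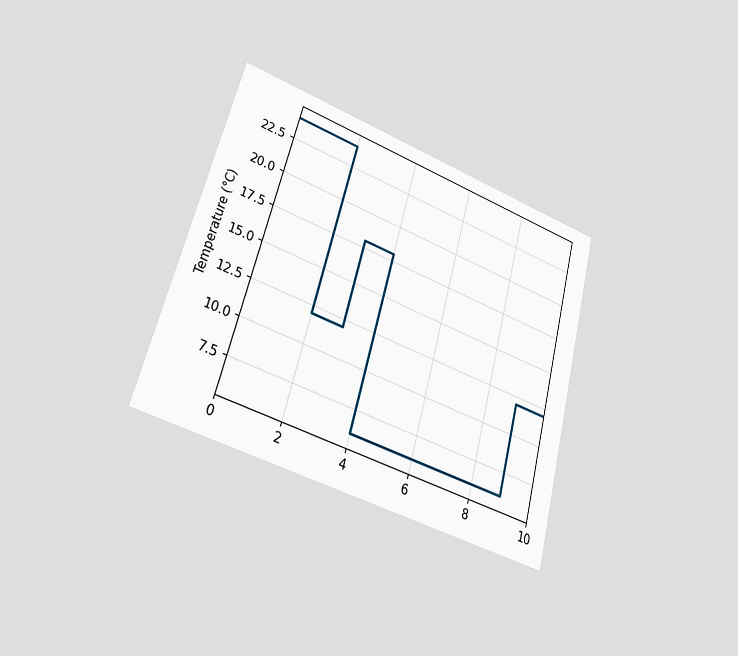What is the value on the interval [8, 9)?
The chart is tilted about 15° clockwise and viewed at a slight angle. On [8, 9) the step sits at 6°C.

6°C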